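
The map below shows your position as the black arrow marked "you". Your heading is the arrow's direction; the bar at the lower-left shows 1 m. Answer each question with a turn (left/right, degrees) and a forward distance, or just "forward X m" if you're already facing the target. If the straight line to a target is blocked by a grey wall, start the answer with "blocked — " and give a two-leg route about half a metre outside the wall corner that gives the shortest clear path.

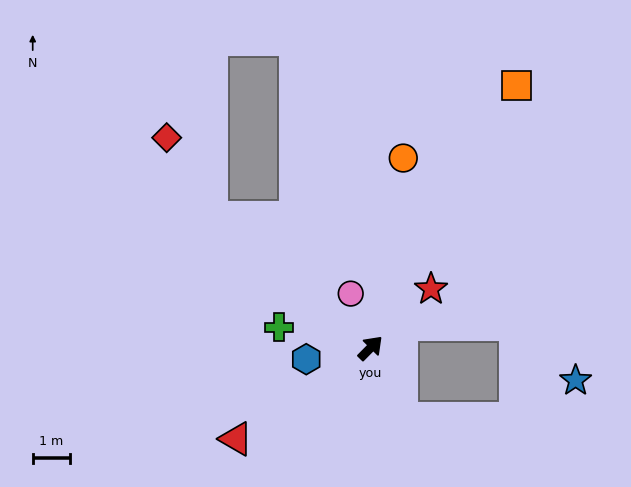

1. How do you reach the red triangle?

turn left 169°, forward 4.3 m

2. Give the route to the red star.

forward 2.2 m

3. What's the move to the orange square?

turn left 16°, forward 8.0 m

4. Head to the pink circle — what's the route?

turn left 65°, forward 1.5 m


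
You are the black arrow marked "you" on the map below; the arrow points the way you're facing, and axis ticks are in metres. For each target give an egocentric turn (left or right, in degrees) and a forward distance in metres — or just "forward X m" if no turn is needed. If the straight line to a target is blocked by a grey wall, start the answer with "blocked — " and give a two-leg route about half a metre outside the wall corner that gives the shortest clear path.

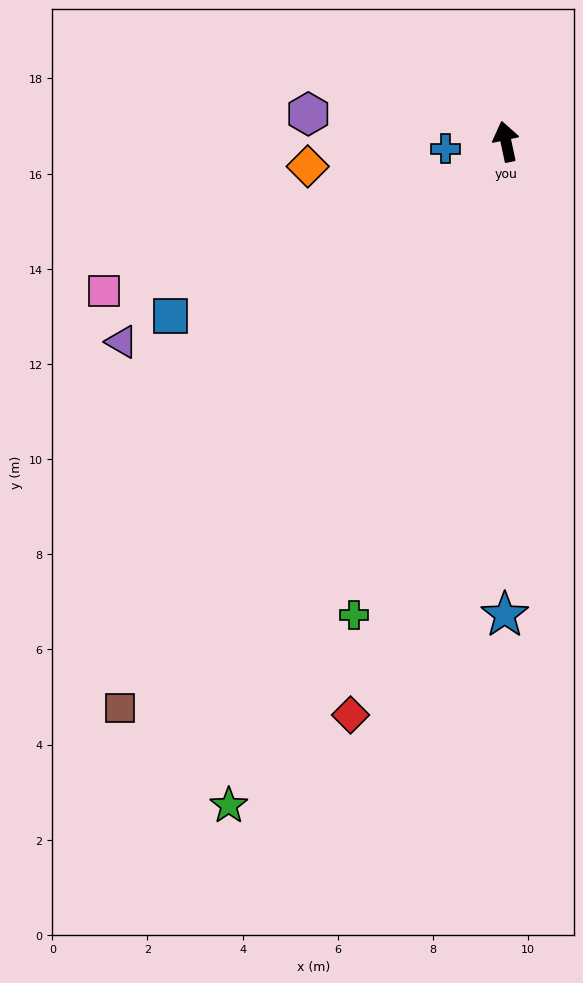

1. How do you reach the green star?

turn left 145°, forward 15.1 m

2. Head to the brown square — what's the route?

turn left 134°, forward 14.4 m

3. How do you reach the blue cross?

turn left 85°, forward 1.3 m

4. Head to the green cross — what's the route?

turn left 150°, forward 10.5 m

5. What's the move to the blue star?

turn left 168°, forward 9.9 m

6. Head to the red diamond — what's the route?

turn left 153°, forward 12.5 m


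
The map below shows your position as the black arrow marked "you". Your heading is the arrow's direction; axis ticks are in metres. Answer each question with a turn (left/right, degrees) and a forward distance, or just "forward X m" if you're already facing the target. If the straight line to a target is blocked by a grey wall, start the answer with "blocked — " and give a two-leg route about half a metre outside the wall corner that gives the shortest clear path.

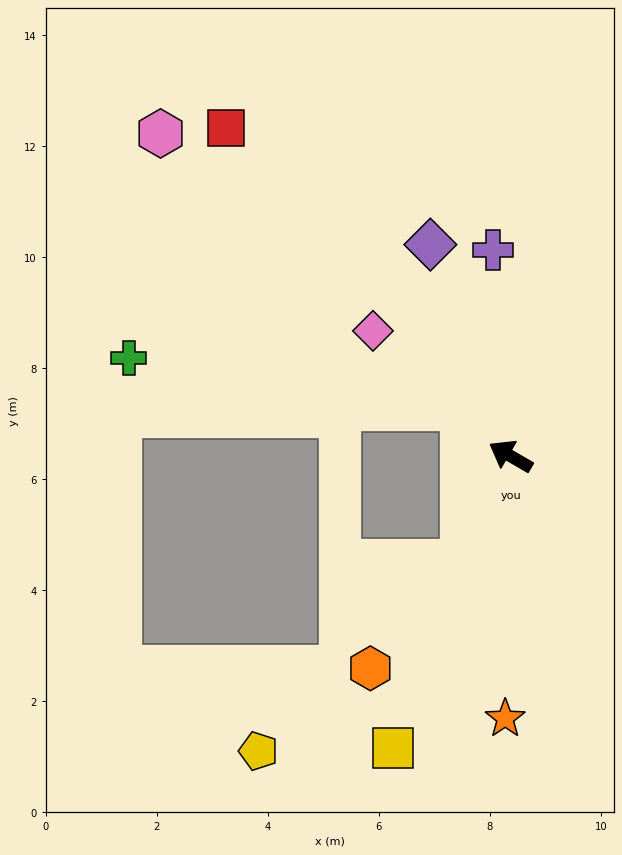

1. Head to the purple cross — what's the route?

turn right 55°, forward 3.7 m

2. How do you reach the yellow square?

turn left 98°, forward 5.7 m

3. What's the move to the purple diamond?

turn right 39°, forward 4.1 m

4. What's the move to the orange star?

turn left 119°, forward 4.7 m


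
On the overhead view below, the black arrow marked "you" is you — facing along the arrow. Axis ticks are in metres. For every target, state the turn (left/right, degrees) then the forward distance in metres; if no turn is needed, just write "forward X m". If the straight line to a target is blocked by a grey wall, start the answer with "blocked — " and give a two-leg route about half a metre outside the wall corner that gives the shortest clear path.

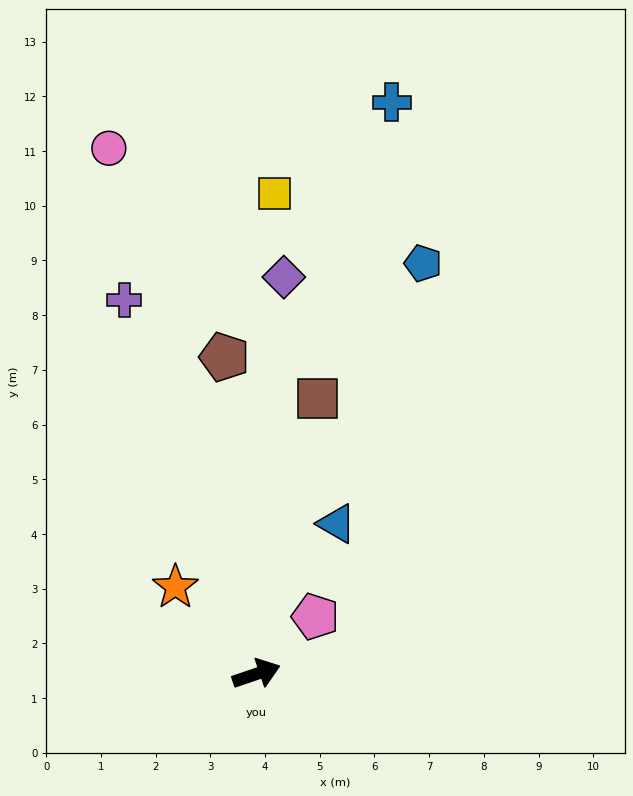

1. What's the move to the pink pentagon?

turn left 25°, forward 1.5 m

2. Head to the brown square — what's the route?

turn left 59°, forward 5.2 m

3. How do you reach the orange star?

turn left 114°, forward 2.2 m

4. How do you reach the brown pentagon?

turn left 77°, forward 5.8 m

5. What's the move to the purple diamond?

turn left 67°, forward 7.3 m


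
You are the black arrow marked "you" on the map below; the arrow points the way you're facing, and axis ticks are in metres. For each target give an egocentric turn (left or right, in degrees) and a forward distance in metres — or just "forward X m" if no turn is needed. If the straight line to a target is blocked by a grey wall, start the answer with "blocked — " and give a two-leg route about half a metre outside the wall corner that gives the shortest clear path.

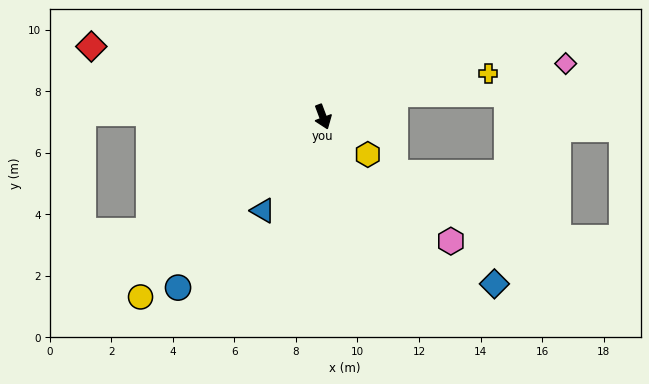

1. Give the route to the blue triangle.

turn right 53°, forward 3.6 m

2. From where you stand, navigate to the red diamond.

turn right 128°, forward 7.9 m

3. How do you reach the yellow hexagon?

turn left 29°, forward 1.9 m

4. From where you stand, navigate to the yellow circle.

turn right 66°, forward 8.3 m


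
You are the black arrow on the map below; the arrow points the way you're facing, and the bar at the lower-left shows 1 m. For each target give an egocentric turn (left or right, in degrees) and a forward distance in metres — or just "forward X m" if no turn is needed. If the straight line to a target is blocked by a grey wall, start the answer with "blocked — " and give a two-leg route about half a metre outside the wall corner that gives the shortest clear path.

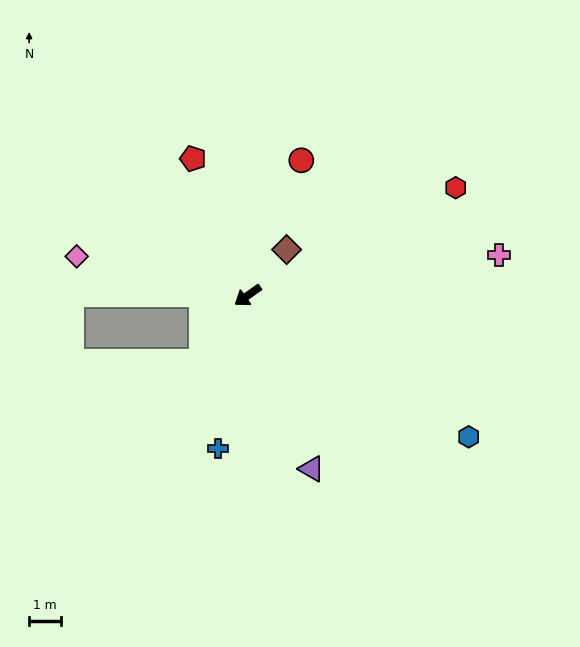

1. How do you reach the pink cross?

turn left 154°, forward 7.9 m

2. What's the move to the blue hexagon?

turn left 112°, forward 8.2 m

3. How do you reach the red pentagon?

turn right 103°, forward 4.6 m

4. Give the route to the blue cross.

turn left 44°, forward 4.8 m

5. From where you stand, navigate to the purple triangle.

turn left 75°, forward 5.7 m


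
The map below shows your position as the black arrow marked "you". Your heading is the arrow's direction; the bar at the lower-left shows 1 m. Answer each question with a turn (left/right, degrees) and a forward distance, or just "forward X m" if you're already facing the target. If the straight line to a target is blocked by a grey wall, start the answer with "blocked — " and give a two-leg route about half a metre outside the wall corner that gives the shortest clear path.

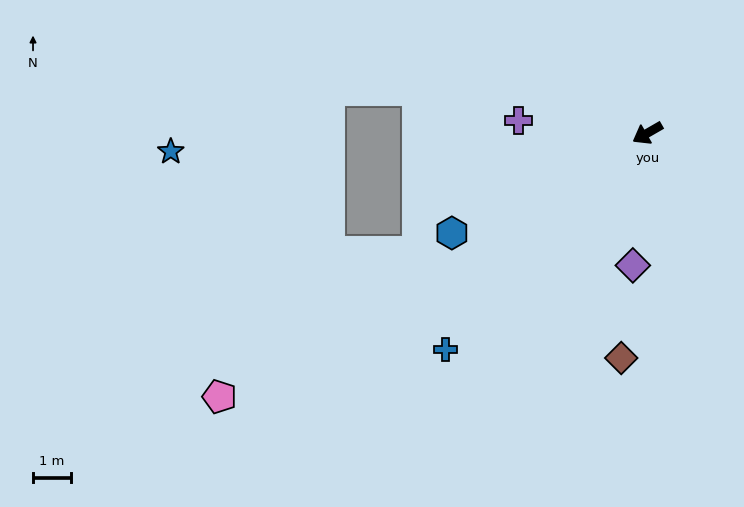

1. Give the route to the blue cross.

turn left 17°, forward 7.9 m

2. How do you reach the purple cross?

turn right 35°, forward 3.5 m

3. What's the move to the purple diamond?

turn left 54°, forward 3.6 m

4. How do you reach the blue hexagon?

turn right 3°, forward 5.9 m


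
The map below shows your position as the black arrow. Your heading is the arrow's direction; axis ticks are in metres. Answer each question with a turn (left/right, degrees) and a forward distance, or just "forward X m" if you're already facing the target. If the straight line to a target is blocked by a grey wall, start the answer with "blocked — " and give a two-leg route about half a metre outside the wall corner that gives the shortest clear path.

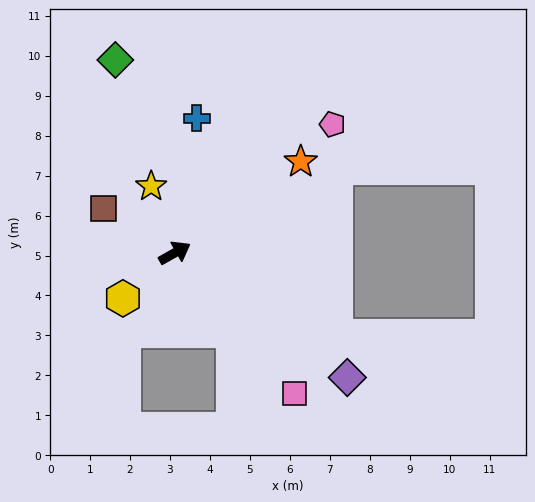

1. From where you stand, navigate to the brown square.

turn left 119°, forward 2.1 m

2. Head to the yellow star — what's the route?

turn left 80°, forward 1.8 m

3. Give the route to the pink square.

turn right 79°, forward 4.6 m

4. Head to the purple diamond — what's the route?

turn right 65°, forward 5.3 m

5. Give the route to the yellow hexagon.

turn right 168°, forward 1.7 m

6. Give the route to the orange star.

turn left 6°, forward 3.9 m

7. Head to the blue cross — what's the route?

turn left 51°, forward 3.4 m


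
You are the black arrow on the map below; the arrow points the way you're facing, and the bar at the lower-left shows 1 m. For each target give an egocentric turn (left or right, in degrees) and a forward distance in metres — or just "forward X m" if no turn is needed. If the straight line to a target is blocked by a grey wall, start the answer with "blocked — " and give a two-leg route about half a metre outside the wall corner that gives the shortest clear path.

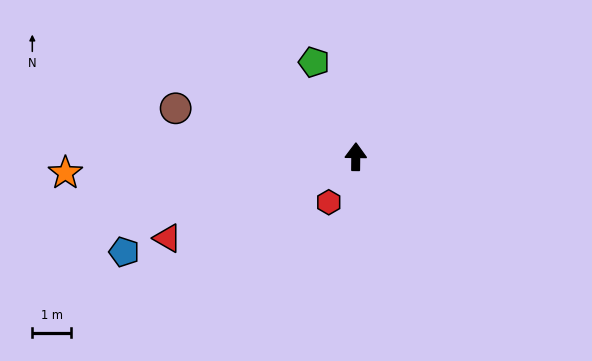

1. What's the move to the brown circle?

turn left 76°, forward 4.8 m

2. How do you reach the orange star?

turn left 94°, forward 7.6 m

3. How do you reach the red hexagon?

turn left 150°, forward 1.4 m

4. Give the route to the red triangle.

turn left 114°, forward 5.3 m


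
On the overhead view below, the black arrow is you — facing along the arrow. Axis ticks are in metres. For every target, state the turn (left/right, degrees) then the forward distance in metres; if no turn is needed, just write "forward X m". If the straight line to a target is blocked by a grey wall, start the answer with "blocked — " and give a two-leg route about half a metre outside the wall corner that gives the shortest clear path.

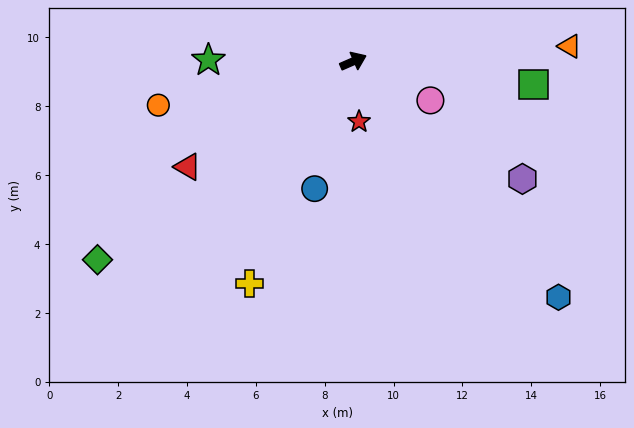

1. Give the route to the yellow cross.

turn right 139°, forward 7.1 m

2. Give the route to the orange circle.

turn left 169°, forward 5.8 m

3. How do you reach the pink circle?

turn right 51°, forward 2.5 m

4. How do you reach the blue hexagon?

turn right 73°, forward 9.1 m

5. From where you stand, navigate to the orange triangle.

turn right 20°, forward 6.3 m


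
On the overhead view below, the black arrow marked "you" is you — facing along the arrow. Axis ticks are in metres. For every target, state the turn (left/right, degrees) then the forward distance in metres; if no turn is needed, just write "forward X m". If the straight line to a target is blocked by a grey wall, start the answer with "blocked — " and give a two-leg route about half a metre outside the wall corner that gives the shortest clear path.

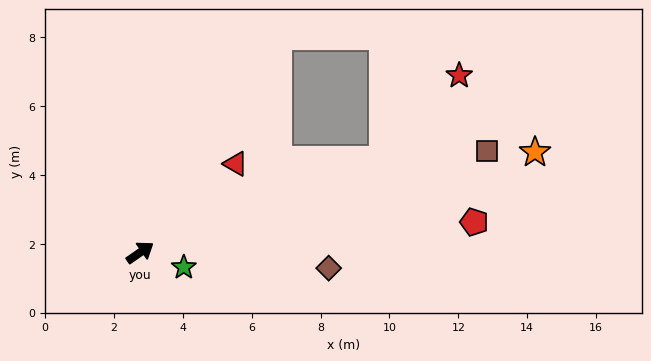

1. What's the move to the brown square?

turn right 18°, forward 10.5 m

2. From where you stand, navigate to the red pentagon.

turn right 30°, forward 9.7 m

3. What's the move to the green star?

turn right 53°, forward 1.3 m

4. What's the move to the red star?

blocked — turn right 14°, forward 7.6 m, then turn left 27°, forward 3.3 m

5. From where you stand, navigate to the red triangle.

turn left 8°, forward 3.8 m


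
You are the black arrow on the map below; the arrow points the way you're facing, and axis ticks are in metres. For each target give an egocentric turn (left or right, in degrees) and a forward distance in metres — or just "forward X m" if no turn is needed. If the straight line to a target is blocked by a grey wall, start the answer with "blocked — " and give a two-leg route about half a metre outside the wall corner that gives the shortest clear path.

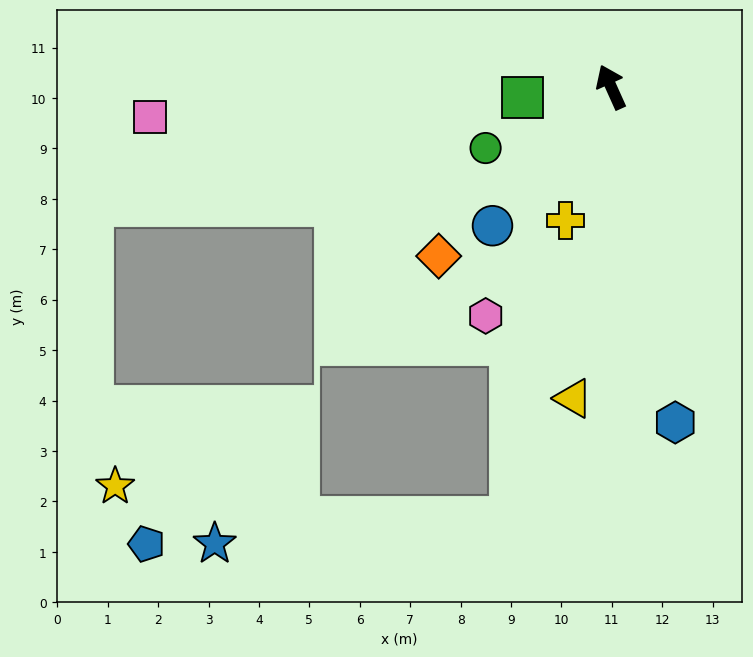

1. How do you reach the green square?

turn left 73°, forward 1.8 m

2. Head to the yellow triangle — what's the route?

turn left 149°, forward 6.2 m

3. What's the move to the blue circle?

turn left 115°, forward 3.6 m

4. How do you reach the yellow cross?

turn left 137°, forward 2.8 m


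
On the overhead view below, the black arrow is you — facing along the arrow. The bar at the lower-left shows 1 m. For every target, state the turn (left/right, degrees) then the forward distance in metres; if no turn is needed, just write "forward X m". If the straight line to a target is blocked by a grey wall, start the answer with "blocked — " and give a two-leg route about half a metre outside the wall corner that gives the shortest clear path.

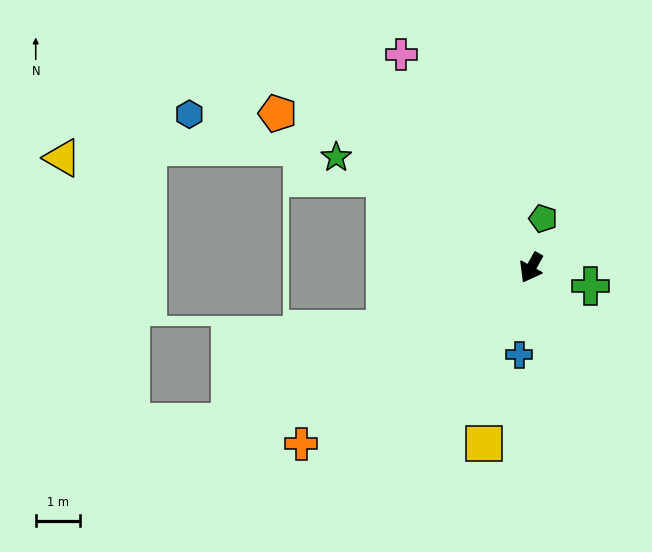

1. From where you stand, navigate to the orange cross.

turn right 23°, forward 6.6 m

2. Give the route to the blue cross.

turn left 21°, forward 2.0 m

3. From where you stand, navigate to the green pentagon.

turn right 165°, forward 1.1 m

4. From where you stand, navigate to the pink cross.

turn right 120°, forward 5.7 m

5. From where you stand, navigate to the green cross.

turn left 102°, forward 1.4 m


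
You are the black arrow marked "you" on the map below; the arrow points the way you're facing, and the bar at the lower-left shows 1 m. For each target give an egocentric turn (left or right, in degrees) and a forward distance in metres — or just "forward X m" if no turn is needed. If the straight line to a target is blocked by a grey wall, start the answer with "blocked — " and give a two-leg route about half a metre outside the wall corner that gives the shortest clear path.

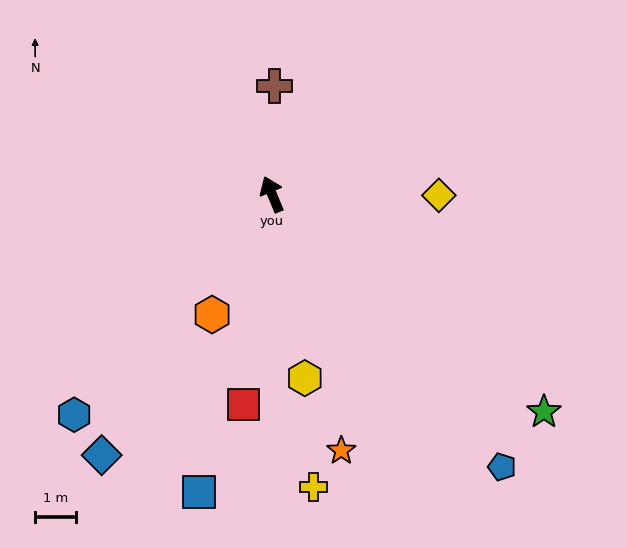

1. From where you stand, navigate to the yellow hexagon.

turn left 168°, forward 4.5 m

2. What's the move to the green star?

turn right 151°, forward 8.4 m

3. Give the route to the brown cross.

turn right 24°, forward 2.6 m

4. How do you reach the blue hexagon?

turn left 116°, forward 7.2 m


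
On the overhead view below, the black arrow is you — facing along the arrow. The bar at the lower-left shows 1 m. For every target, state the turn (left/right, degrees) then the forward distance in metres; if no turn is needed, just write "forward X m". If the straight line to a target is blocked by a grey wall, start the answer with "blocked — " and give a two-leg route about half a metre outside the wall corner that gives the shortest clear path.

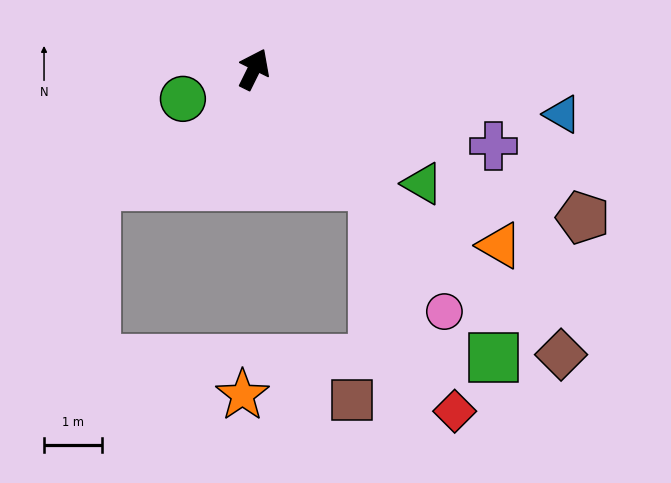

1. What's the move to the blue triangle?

turn right 72°, forward 5.4 m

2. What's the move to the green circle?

turn left 139°, forward 1.3 m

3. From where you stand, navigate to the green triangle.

turn right 98°, forward 3.5 m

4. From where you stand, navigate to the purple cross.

turn right 82°, forward 4.3 m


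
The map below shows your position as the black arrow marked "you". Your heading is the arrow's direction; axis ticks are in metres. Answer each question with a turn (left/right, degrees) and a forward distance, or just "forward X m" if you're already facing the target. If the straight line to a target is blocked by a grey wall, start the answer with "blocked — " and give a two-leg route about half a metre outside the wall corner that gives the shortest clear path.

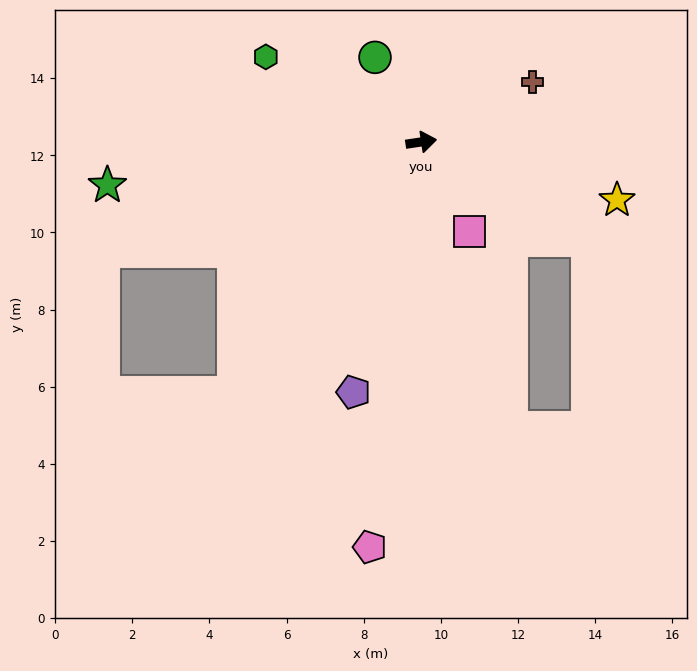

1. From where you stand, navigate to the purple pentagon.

turn right 114°, forward 6.7 m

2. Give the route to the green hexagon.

turn left 143°, forward 4.6 m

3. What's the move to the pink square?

turn right 70°, forward 2.6 m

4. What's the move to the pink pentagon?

turn right 106°, forward 10.6 m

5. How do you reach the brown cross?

turn left 20°, forward 3.3 m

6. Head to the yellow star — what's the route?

turn right 25°, forward 5.3 m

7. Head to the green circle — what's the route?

turn left 110°, forward 2.5 m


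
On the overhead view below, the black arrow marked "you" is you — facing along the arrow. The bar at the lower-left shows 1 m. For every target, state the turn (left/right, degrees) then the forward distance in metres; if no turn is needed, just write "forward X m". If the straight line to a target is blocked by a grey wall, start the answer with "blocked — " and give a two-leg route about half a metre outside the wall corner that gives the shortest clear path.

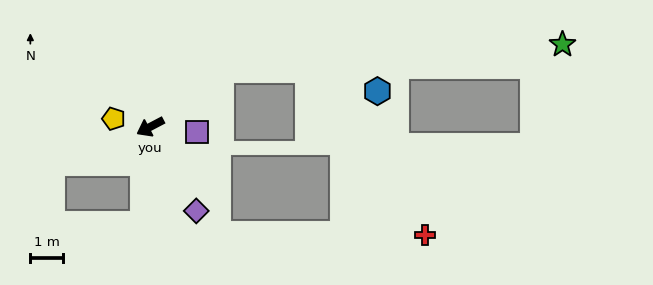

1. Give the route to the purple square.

turn left 146°, forward 1.4 m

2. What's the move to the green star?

blocked — turn right 168°, forward 2.8 m, then turn right 36°, forward 10.5 m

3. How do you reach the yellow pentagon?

turn right 40°, forward 1.1 m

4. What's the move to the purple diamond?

turn left 91°, forward 2.9 m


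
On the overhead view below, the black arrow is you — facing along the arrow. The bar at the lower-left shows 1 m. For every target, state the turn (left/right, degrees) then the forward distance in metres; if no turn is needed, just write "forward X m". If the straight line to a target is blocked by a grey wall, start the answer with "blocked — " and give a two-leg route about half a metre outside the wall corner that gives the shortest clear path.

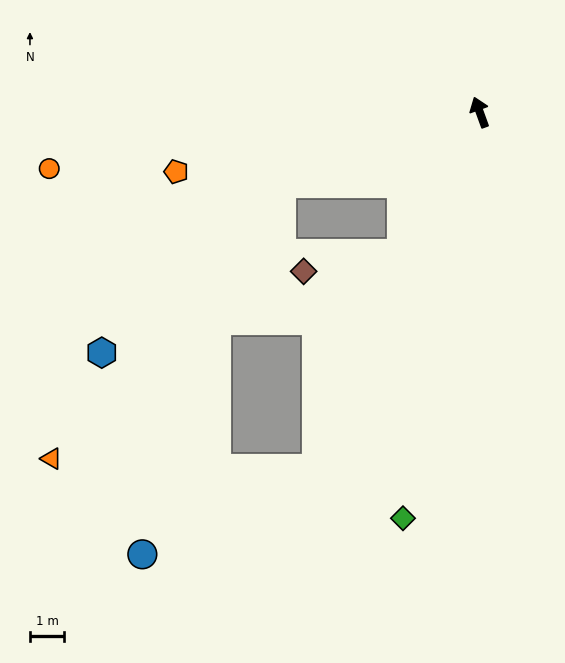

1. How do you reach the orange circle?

turn left 77°, forward 12.8 m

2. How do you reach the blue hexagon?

blocked — turn left 90°, forward 6.2 m, then turn left 23°, forward 7.2 m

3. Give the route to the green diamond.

turn left 149°, forward 12.2 m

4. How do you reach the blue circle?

blocked — turn left 135°, forward 11.5 m, then turn right 39°, forward 5.7 m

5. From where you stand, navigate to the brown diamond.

blocked — turn left 131°, forward 4.7 m, then turn right 50°, forward 2.9 m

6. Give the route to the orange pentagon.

turn left 81°, forward 9.1 m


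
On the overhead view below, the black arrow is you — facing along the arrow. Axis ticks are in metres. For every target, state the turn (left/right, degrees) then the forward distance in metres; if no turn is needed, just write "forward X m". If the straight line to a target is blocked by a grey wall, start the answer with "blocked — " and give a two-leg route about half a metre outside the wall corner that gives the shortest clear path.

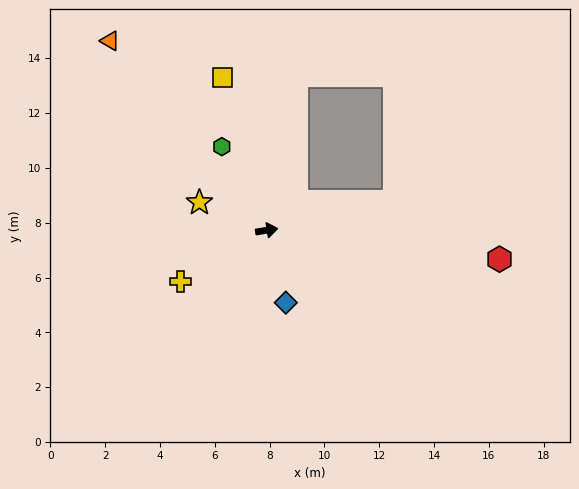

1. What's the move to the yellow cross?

turn right 159°, forward 3.7 m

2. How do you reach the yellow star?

turn left 148°, forward 2.7 m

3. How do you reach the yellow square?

turn left 97°, forward 5.8 m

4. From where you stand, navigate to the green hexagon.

turn left 109°, forward 3.5 m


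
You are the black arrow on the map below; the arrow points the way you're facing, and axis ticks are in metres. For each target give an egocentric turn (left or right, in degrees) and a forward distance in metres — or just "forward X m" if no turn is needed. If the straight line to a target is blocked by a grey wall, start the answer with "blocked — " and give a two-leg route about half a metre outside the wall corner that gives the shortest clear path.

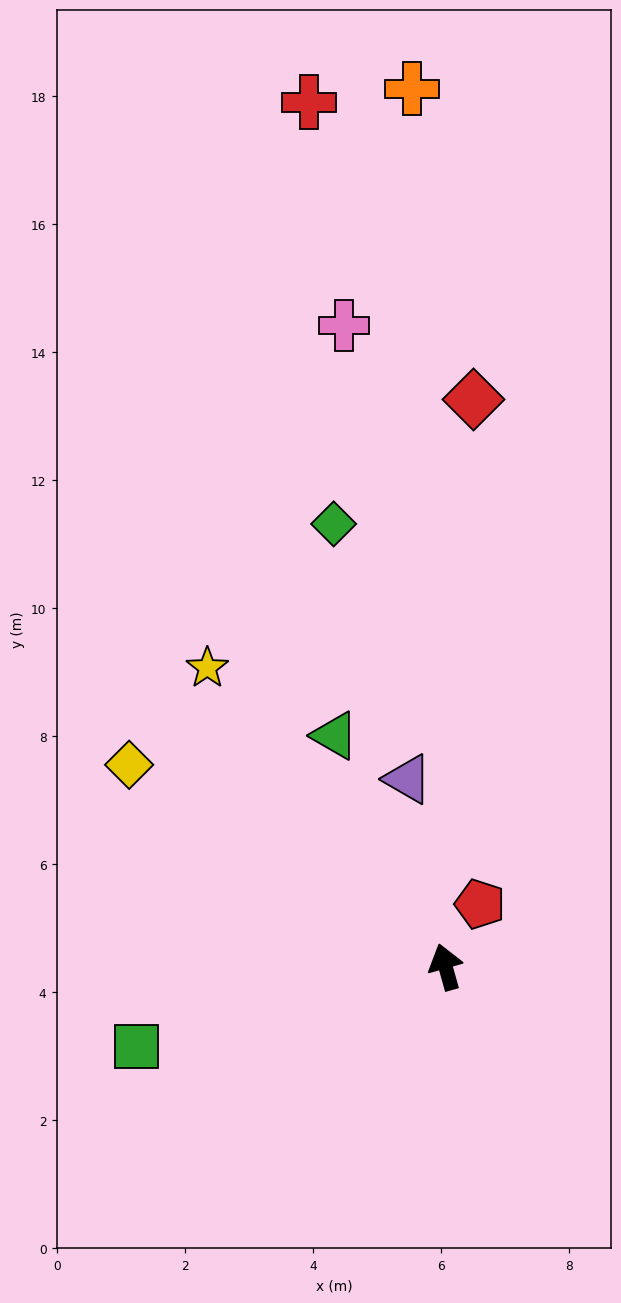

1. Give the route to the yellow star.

turn left 23°, forward 6.0 m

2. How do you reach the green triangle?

turn left 10°, forward 4.0 m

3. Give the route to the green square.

turn left 89°, forward 5.0 m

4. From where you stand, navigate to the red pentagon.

turn right 44°, forward 1.1 m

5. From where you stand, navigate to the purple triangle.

turn right 4°, forward 3.0 m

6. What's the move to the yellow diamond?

turn left 42°, forward 5.9 m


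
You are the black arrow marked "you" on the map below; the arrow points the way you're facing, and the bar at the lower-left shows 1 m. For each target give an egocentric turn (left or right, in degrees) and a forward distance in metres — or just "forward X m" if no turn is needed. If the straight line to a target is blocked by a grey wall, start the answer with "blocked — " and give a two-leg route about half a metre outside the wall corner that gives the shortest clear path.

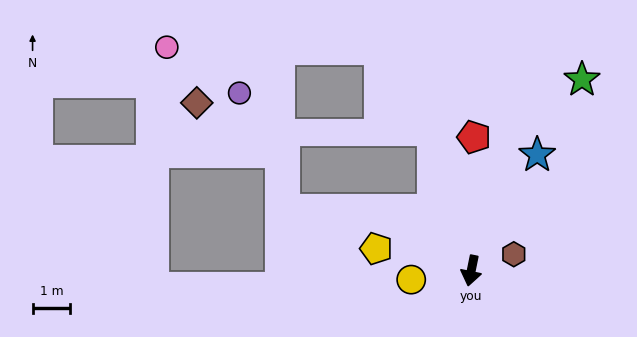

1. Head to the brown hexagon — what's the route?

turn left 123°, forward 1.2 m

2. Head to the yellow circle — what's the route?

turn right 70°, forward 1.6 m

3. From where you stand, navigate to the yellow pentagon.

turn right 92°, forward 2.6 m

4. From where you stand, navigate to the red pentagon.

turn right 170°, forward 3.5 m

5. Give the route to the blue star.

turn left 162°, forward 3.5 m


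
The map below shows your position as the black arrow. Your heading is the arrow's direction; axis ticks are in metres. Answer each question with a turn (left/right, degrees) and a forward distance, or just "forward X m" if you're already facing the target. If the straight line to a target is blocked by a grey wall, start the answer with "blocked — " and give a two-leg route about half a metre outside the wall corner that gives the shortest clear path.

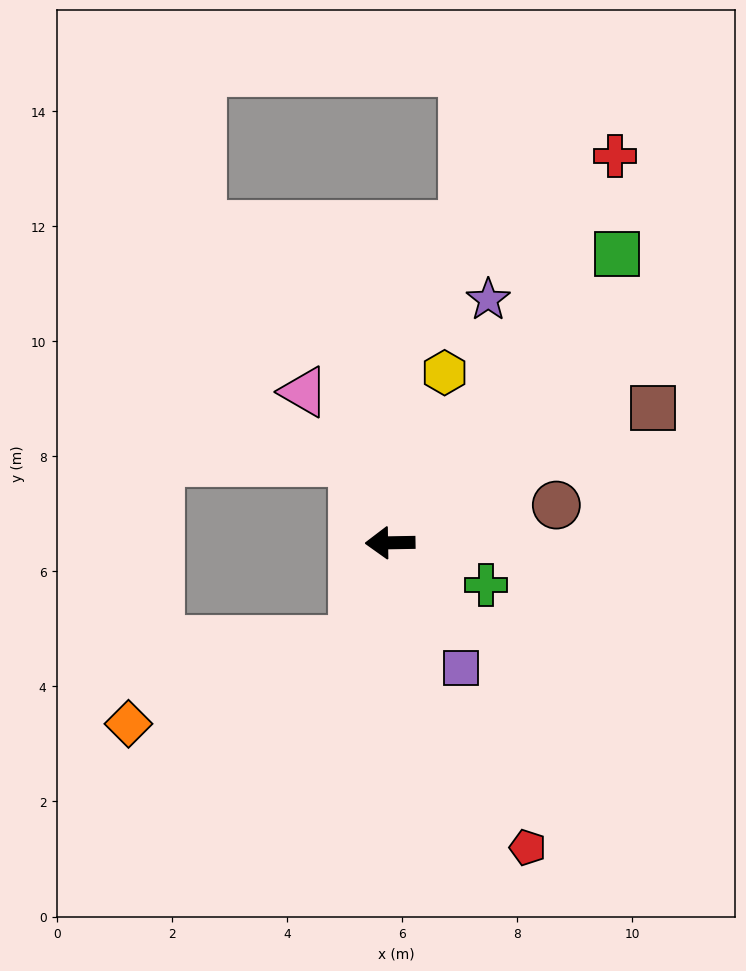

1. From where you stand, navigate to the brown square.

turn right 154°, forward 5.1 m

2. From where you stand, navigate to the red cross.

turn right 121°, forward 7.8 m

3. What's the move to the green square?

turn right 129°, forward 6.4 m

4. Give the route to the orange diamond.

blocked — turn left 68°, forward 1.8 m, then turn right 48°, forward 4.2 m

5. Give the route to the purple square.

turn left 119°, forward 2.5 m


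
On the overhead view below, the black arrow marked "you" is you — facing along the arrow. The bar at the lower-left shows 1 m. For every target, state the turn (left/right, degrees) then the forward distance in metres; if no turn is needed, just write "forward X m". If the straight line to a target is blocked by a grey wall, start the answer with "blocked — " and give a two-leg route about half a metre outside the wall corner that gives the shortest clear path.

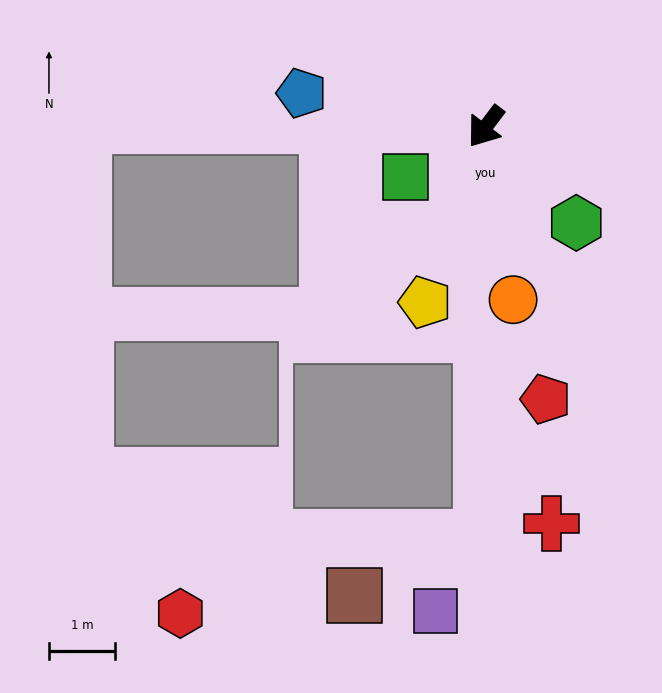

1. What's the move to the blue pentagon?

turn right 63°, forward 2.8 m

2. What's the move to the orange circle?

turn left 46°, forward 2.6 m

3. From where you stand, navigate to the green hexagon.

turn left 80°, forward 2.0 m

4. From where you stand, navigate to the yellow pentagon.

turn left 18°, forward 2.8 m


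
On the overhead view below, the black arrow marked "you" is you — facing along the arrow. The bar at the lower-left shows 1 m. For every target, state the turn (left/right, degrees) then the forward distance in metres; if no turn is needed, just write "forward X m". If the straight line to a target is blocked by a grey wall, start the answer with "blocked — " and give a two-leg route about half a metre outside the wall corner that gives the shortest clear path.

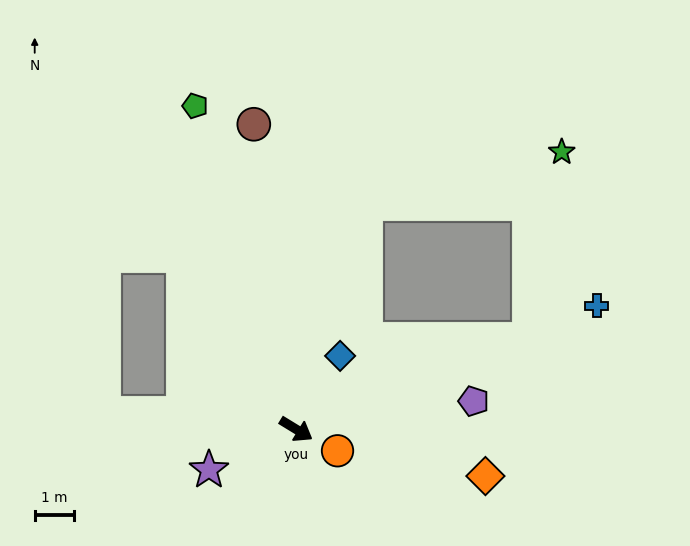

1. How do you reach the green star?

blocked — turn left 53°, forward 6.3 m, then turn left 59°, forward 4.8 m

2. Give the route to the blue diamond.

turn left 91°, forward 2.2 m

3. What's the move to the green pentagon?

turn left 139°, forward 8.6 m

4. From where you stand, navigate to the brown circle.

turn left 129°, forward 7.8 m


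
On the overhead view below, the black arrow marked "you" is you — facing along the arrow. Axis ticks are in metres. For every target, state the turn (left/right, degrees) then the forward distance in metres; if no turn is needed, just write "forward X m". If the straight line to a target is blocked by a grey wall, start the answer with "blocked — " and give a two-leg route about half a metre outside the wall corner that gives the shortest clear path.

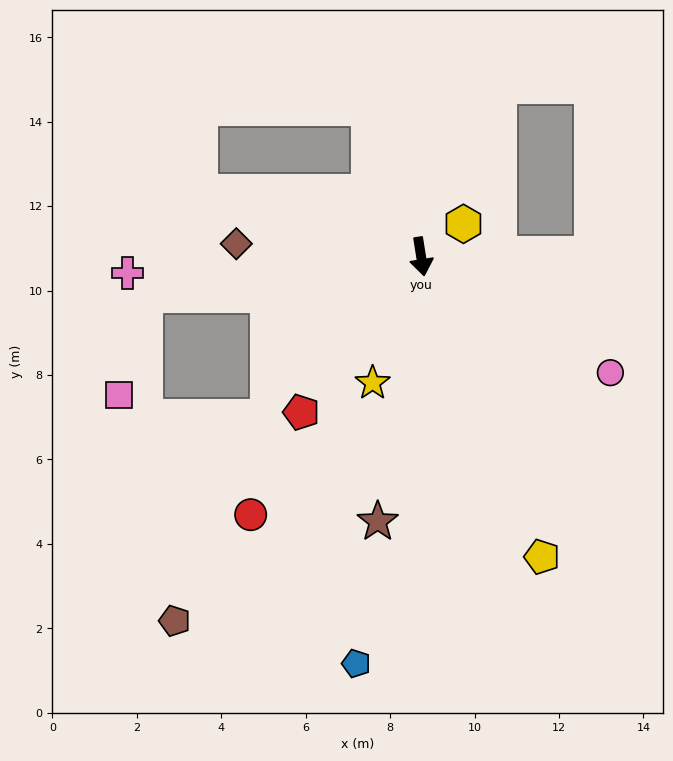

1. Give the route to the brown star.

turn right 18°, forward 6.4 m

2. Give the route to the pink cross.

turn right 96°, forward 7.0 m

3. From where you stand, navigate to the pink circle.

turn left 49°, forward 5.3 m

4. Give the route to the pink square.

blocked — turn right 91°, forward 6.6 m, then turn left 67°, forward 2.4 m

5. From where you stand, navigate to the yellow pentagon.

turn left 13°, forward 7.7 m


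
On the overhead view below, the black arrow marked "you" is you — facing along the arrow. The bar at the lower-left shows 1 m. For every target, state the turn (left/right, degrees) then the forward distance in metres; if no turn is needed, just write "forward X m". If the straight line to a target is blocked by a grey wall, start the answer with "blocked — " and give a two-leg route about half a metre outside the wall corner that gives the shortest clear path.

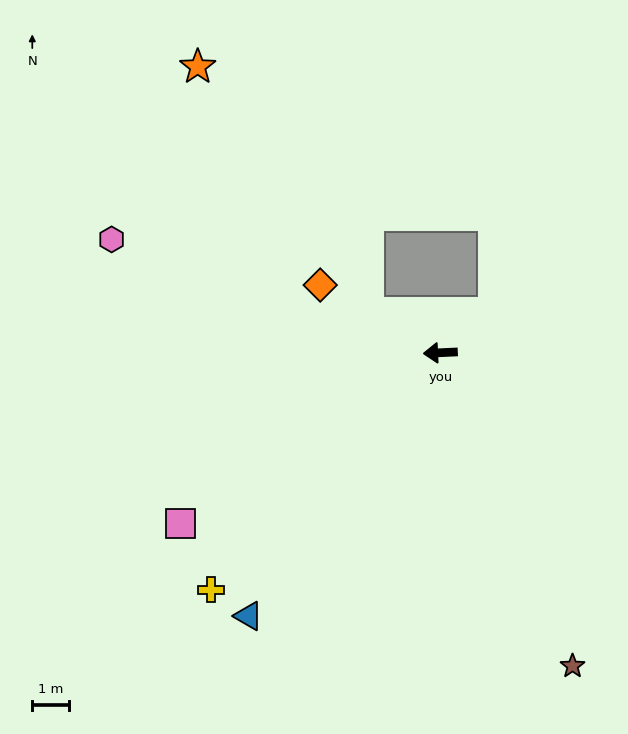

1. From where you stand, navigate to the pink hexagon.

turn right 22°, forward 9.6 m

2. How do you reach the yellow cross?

turn left 43°, forward 9.1 m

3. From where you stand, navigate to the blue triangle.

turn left 51°, forward 9.0 m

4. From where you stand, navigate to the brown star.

turn left 110°, forward 9.4 m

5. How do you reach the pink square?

turn left 31°, forward 8.6 m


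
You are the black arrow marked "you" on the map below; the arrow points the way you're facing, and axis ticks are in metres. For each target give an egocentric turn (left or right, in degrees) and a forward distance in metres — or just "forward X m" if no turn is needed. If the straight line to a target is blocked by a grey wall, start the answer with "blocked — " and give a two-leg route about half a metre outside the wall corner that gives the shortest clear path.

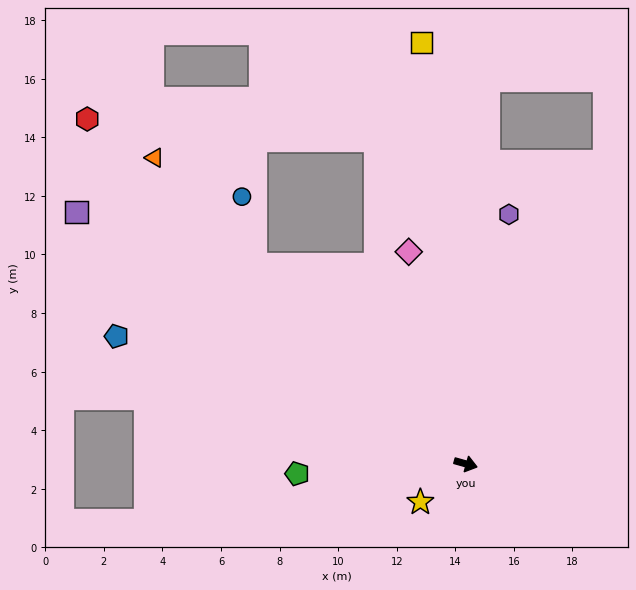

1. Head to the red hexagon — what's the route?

turn left 153°, forward 17.5 m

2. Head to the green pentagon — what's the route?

turn right 161°, forward 5.8 m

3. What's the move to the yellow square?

turn left 112°, forward 14.5 m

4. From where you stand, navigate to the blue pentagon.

turn left 176°, forward 12.7 m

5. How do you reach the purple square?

turn left 163°, forward 15.8 m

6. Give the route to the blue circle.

blocked — turn left 152°, forward 9.9 m, then turn right 36°, forward 2.4 m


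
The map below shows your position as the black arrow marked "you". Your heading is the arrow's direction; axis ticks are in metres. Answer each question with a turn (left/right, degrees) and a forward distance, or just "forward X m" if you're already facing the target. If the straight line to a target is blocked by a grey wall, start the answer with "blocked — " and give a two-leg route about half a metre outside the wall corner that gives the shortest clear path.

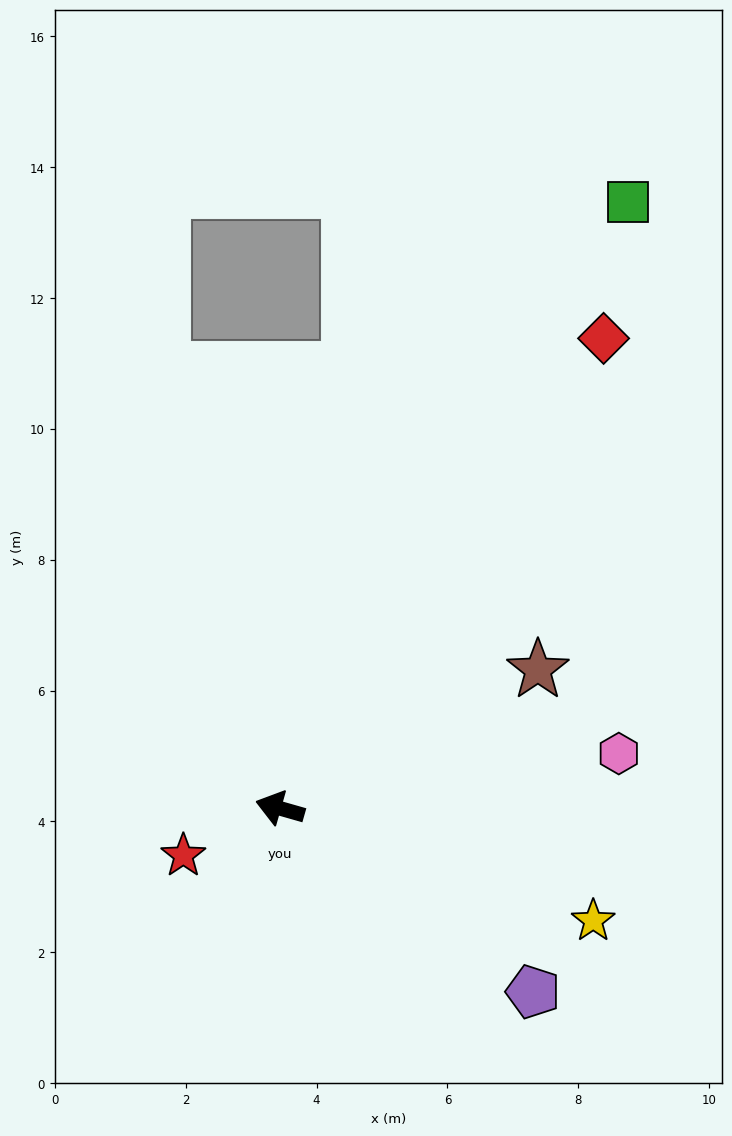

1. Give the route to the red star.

turn left 42°, forward 1.6 m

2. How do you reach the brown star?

turn right 136°, forward 4.5 m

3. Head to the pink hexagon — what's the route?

turn right 155°, forward 5.2 m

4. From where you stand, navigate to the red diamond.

turn right 109°, forward 8.7 m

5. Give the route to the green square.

turn right 104°, forward 10.7 m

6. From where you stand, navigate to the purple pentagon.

turn left 160°, forward 4.8 m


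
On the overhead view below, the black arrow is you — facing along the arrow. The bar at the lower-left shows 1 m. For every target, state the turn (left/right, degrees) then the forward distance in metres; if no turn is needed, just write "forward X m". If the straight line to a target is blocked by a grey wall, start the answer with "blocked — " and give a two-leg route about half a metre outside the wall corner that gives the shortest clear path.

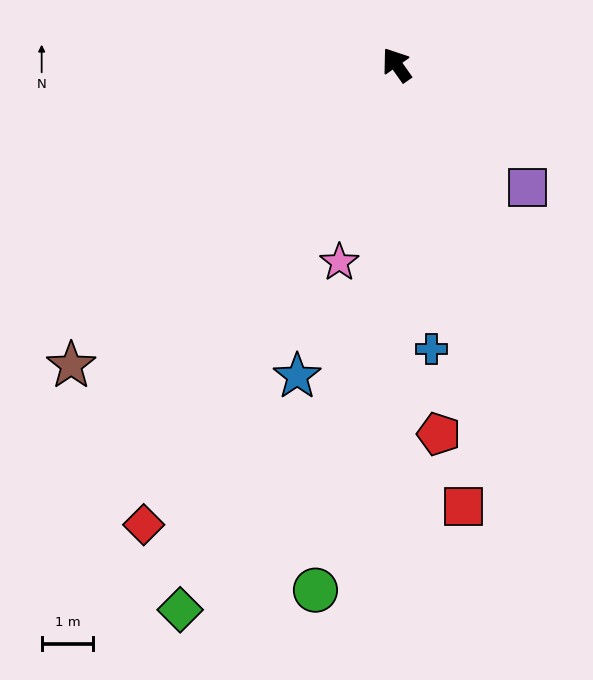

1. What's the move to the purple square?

turn right 168°, forward 3.5 m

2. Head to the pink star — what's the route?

turn left 129°, forward 4.0 m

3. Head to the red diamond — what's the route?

turn left 116°, forward 10.1 m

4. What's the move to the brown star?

turn left 98°, forward 8.5 m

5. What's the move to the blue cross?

turn left 152°, forward 5.5 m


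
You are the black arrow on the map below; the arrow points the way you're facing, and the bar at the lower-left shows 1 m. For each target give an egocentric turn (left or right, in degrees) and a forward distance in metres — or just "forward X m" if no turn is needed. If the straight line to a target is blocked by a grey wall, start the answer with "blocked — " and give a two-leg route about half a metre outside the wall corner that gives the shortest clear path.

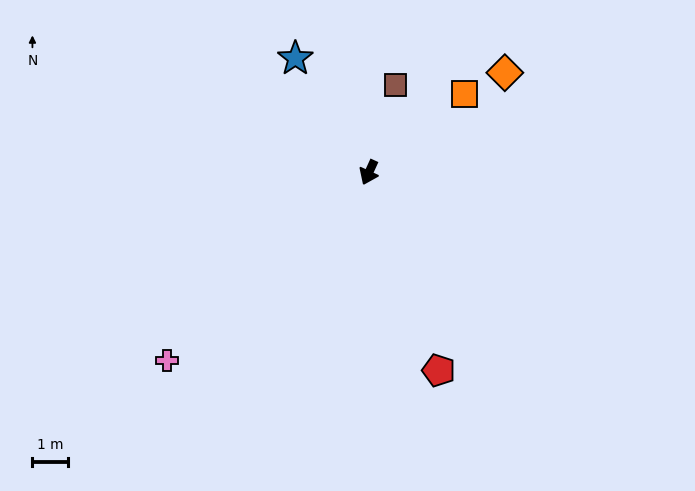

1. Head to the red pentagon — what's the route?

turn left 44°, forward 5.9 m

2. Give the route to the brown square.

turn right 172°, forward 2.6 m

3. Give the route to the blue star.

turn right 123°, forward 3.8 m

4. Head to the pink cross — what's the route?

turn right 23°, forward 7.7 m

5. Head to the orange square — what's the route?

turn left 154°, forward 3.5 m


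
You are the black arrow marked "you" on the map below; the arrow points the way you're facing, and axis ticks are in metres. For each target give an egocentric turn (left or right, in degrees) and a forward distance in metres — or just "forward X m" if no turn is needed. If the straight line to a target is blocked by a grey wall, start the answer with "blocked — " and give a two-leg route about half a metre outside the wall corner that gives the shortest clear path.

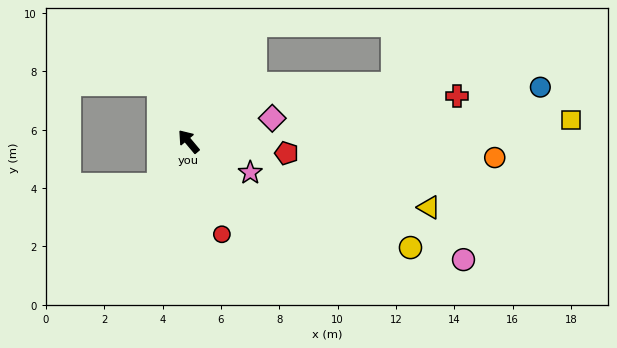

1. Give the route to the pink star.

turn right 157°, forward 2.4 m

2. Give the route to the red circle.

turn left 160°, forward 3.4 m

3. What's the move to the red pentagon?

turn right 137°, forward 3.4 m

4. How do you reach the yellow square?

turn right 127°, forward 13.1 m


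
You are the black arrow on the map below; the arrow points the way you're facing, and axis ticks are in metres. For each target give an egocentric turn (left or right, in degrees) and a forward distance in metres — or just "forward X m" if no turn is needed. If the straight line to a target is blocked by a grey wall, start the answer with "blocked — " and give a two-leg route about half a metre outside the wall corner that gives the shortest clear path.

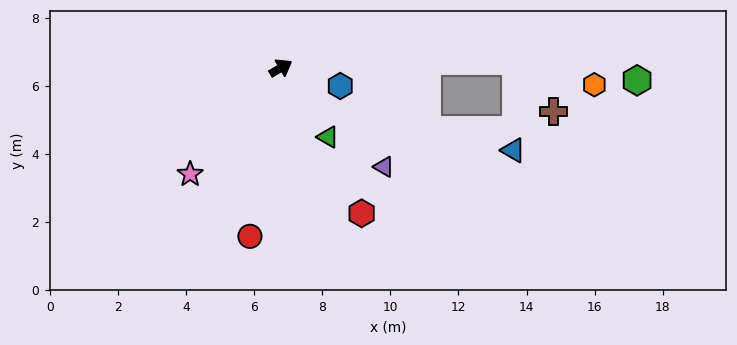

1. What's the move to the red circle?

turn right 131°, forward 5.0 m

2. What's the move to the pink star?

turn right 161°, forward 4.1 m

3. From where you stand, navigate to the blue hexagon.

turn right 47°, forward 1.8 m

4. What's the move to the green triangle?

turn right 86°, forward 2.5 m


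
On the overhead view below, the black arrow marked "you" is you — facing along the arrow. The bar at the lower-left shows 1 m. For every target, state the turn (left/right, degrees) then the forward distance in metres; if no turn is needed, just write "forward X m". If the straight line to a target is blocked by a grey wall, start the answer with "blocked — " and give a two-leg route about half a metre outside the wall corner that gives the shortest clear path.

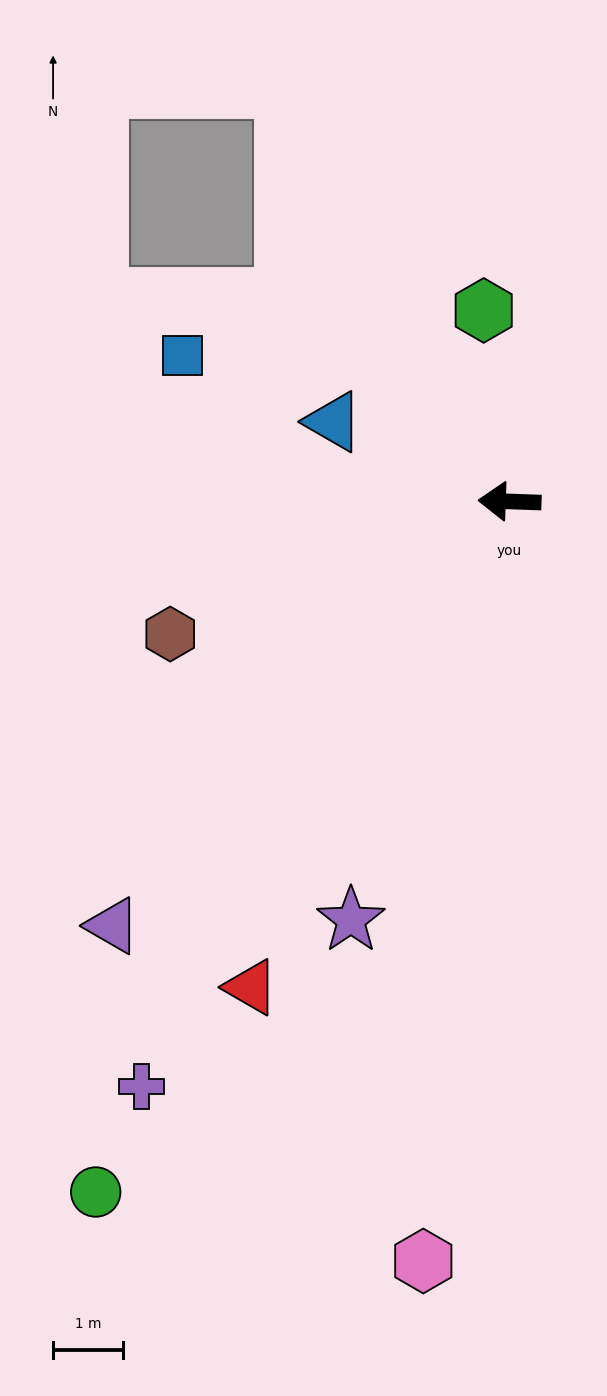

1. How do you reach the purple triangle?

turn left 49°, forward 8.3 m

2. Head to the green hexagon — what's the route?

turn right 80°, forward 2.7 m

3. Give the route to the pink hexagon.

turn left 86°, forward 10.9 m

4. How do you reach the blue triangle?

turn right 22°, forward 2.7 m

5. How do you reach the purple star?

turn left 71°, forward 6.4 m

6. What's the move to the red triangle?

turn left 64°, forward 7.8 m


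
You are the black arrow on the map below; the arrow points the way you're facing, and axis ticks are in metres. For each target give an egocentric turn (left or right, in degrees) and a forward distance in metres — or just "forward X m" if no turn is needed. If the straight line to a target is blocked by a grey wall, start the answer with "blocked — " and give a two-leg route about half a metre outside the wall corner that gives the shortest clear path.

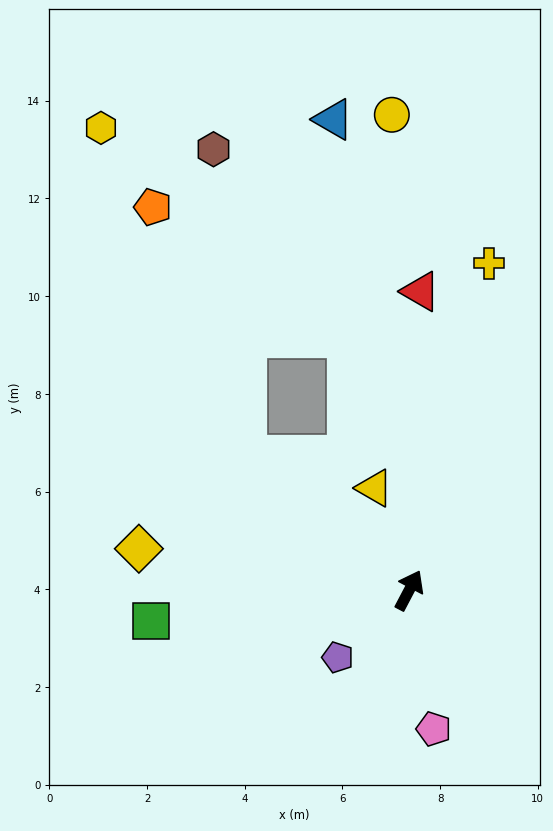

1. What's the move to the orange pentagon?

blocked — turn left 78°, forward 4.3 m, then turn right 30°, forward 5.4 m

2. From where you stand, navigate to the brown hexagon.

blocked — turn left 78°, forward 4.3 m, then turn right 44°, forward 6.3 m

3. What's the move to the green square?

turn left 125°, forward 5.3 m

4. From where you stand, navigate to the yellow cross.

turn left 14°, forward 6.9 m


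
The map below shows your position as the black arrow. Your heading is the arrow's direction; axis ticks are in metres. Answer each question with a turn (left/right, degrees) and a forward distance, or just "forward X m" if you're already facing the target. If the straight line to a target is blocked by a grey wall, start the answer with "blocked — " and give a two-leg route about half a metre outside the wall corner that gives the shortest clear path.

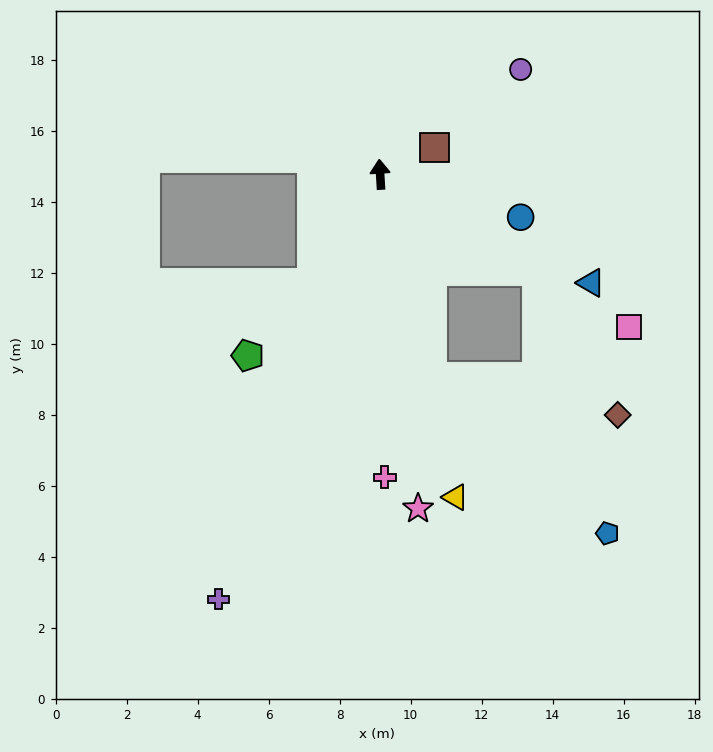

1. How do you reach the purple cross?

turn left 156°, forward 12.8 m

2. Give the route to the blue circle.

turn right 110°, forward 4.1 m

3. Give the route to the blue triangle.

turn right 121°, forward 6.7 m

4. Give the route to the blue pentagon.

blocked — turn right 169°, forward 5.9 m, then turn left 34°, forward 6.6 m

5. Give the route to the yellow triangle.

turn right 170°, forward 9.3 m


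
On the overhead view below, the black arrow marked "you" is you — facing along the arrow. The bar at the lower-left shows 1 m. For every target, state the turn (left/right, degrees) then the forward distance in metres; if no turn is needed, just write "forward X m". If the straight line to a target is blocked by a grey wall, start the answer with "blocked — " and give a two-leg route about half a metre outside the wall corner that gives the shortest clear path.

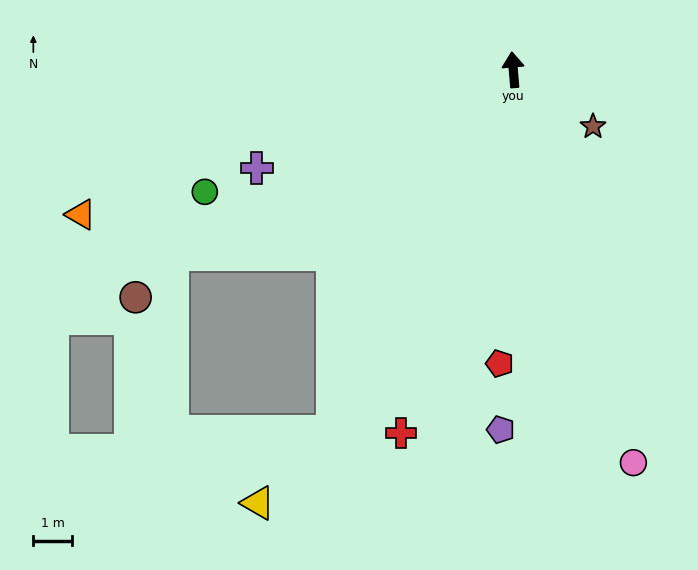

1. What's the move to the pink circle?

turn right 168°, forward 10.5 m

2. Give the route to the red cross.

turn left 158°, forward 9.7 m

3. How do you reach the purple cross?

turn left 106°, forward 7.0 m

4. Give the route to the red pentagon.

turn left 172°, forward 7.5 m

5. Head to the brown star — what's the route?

turn right 130°, forward 2.5 m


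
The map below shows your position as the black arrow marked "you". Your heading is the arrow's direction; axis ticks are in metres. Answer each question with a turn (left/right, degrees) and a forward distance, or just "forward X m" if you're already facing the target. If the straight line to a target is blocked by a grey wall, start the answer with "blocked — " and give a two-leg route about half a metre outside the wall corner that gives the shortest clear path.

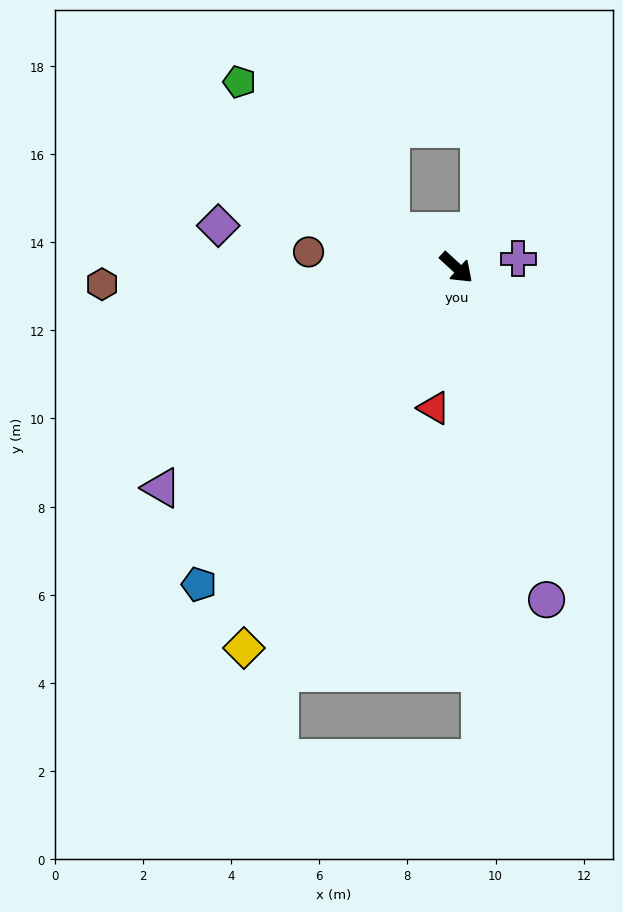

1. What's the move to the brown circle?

turn right 144°, forward 3.4 m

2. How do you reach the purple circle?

turn right 32°, forward 7.8 m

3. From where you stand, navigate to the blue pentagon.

turn right 87°, forward 9.3 m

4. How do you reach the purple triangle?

turn right 101°, forward 8.4 m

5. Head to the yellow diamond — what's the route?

turn right 77°, forward 9.9 m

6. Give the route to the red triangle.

turn right 57°, forward 3.2 m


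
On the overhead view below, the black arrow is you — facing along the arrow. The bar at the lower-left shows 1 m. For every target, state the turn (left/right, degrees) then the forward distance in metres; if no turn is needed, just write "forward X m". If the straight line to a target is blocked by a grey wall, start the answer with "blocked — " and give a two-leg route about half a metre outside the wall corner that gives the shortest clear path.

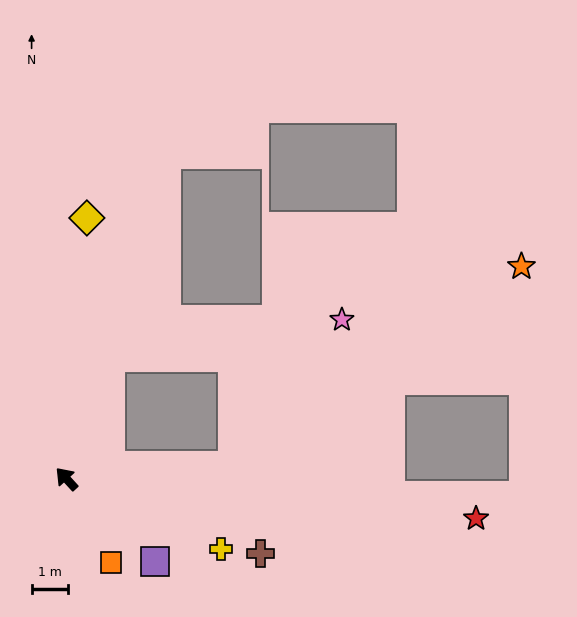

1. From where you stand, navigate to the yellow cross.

turn right 157°, forward 4.7 m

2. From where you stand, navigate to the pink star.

blocked — turn right 128°, forward 4.6 m, then turn left 49°, forward 5.0 m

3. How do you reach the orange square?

turn left 166°, forward 2.6 m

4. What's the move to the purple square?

turn right 175°, forward 3.4 m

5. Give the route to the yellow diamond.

turn right 47°, forward 7.2 m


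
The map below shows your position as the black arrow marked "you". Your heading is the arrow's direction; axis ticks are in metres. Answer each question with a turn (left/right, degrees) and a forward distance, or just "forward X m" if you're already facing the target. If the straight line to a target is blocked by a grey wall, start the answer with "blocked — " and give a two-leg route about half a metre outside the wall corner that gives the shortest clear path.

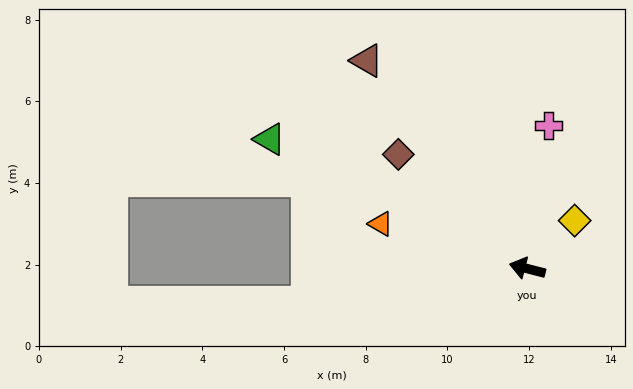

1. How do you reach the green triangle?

turn right 12°, forward 7.1 m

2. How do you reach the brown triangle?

turn right 38°, forward 6.4 m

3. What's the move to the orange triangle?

turn right 3°, forward 3.8 m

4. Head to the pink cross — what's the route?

turn right 84°, forward 3.5 m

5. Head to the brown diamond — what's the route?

turn right 27°, forward 4.2 m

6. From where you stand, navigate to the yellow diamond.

turn right 120°, forward 1.7 m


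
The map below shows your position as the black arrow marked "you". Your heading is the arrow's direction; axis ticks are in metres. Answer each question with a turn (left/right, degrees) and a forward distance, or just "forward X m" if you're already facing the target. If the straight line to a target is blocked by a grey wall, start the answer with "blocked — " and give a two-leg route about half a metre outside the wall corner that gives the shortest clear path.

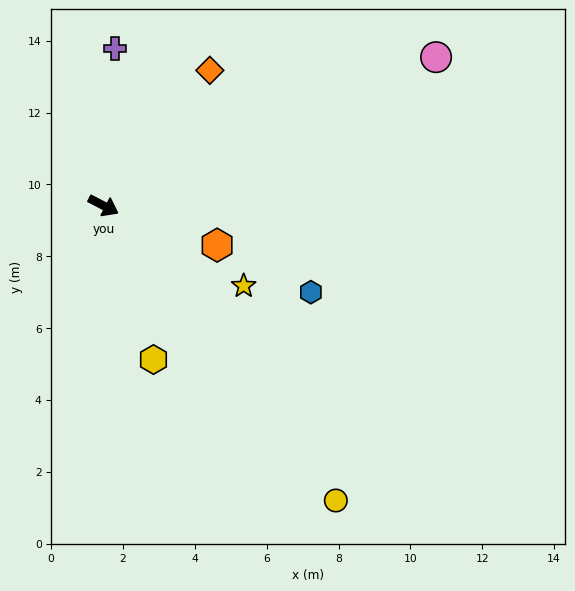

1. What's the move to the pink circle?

turn left 51°, forward 10.1 m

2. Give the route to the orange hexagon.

turn left 8°, forward 3.3 m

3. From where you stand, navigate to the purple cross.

turn left 113°, forward 4.4 m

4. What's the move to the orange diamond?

turn left 79°, forward 4.8 m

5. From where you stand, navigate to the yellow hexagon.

turn right 45°, forward 4.5 m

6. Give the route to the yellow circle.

turn right 24°, forward 10.5 m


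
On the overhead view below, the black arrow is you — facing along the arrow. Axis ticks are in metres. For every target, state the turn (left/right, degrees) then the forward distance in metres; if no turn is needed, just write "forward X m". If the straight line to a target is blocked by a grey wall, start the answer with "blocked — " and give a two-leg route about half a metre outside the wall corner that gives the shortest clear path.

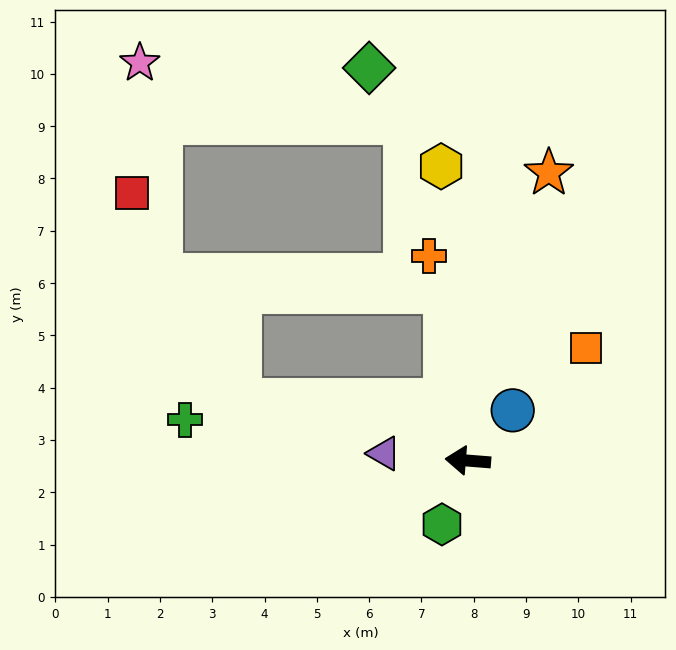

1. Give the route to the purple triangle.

forward 1.6 m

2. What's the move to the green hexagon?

turn left 72°, forward 1.3 m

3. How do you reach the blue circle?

turn right 127°, forward 1.3 m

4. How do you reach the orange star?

turn right 101°, forward 5.7 m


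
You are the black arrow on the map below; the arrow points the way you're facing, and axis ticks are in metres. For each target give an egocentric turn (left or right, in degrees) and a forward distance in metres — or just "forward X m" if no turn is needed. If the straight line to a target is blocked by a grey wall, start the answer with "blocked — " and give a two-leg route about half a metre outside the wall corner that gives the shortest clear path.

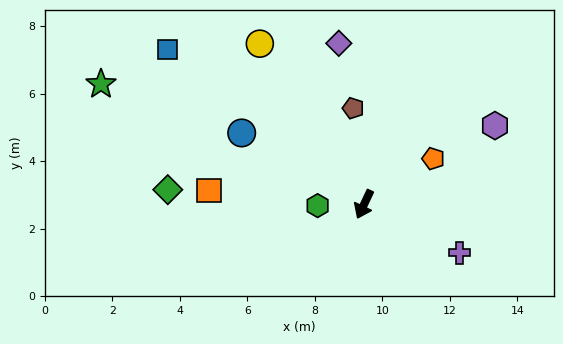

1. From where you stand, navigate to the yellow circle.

turn right 122°, forward 5.7 m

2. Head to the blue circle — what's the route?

turn right 95°, forward 4.2 m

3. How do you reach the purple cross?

turn left 88°, forward 3.2 m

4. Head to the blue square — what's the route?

turn right 103°, forward 7.4 m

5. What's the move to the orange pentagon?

turn left 149°, forward 2.5 m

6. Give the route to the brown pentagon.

turn right 148°, forward 2.9 m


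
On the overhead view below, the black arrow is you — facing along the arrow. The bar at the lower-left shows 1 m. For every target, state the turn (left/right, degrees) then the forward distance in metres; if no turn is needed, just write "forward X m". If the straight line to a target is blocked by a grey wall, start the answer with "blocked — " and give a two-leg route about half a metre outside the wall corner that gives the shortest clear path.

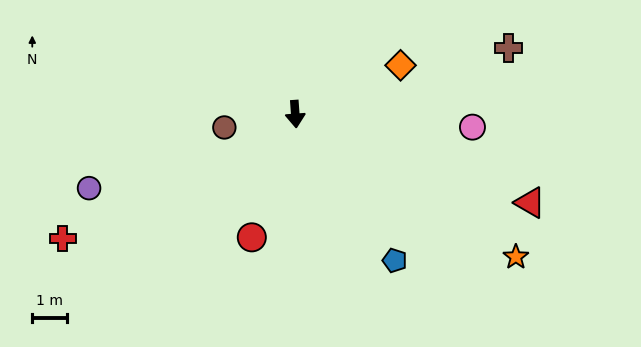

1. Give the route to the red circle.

turn right 24°, forward 3.7 m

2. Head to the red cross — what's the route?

turn right 66°, forward 7.5 m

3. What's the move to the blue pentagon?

turn left 30°, forward 5.0 m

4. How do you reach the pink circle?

turn left 82°, forward 5.1 m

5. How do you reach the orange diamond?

turn left 111°, forward 3.3 m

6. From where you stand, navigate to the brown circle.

turn right 83°, forward 2.1 m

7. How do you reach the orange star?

turn left 53°, forward 7.5 m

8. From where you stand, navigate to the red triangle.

turn left 65°, forward 7.1 m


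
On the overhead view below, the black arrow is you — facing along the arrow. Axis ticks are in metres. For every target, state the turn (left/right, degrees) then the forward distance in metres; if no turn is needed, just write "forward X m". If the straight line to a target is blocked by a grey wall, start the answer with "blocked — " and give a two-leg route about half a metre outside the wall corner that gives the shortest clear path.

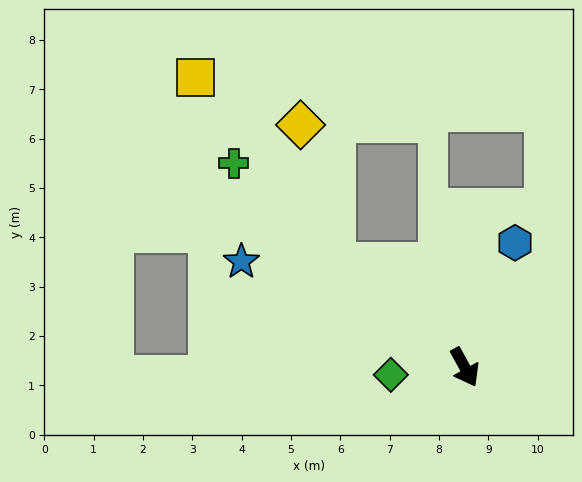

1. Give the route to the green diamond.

turn right 113°, forward 1.5 m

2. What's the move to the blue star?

turn right 144°, forward 5.0 m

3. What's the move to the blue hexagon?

turn left 129°, forward 2.7 m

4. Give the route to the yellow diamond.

blocked — turn right 157°, forward 3.4 m, then turn right 38°, forward 2.9 m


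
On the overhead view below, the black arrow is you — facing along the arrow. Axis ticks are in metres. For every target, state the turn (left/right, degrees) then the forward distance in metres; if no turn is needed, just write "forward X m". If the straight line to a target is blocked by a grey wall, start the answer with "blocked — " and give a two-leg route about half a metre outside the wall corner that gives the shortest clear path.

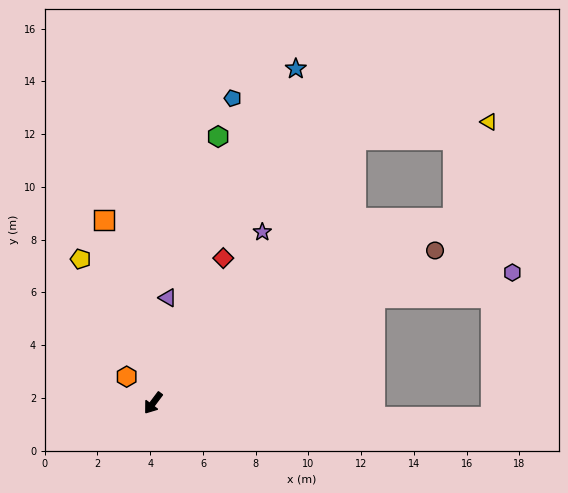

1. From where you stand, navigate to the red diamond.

turn right 169°, forward 6.1 m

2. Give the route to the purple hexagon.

blocked — turn left 152°, forward 9.3 m, then turn right 15°, forward 5.3 m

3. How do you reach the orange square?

turn right 128°, forward 7.2 m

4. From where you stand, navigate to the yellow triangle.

blocked — turn left 158°, forward 13.4 m, then turn left 39°, forward 3.9 m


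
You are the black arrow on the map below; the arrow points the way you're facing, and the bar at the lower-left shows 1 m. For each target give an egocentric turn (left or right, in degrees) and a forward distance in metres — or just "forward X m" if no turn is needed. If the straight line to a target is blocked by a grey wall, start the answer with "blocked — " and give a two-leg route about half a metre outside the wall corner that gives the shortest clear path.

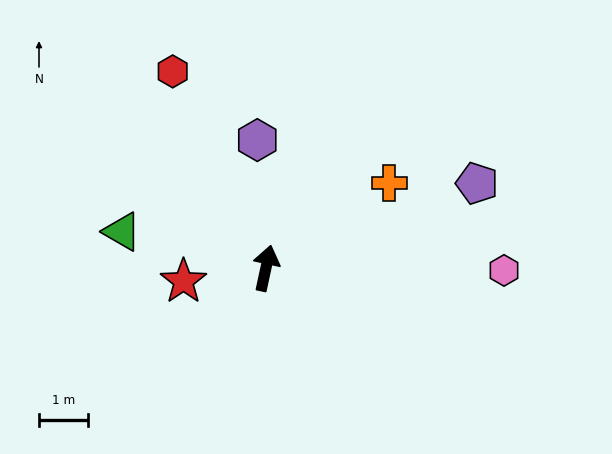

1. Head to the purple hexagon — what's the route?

turn left 16°, forward 2.6 m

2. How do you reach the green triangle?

turn left 88°, forward 3.0 m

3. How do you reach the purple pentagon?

turn right 56°, forward 4.6 m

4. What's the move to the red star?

turn left 111°, forward 1.7 m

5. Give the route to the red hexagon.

turn left 38°, forward 4.4 m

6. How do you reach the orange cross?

turn right 43°, forward 3.1 m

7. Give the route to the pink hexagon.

turn right 78°, forward 4.9 m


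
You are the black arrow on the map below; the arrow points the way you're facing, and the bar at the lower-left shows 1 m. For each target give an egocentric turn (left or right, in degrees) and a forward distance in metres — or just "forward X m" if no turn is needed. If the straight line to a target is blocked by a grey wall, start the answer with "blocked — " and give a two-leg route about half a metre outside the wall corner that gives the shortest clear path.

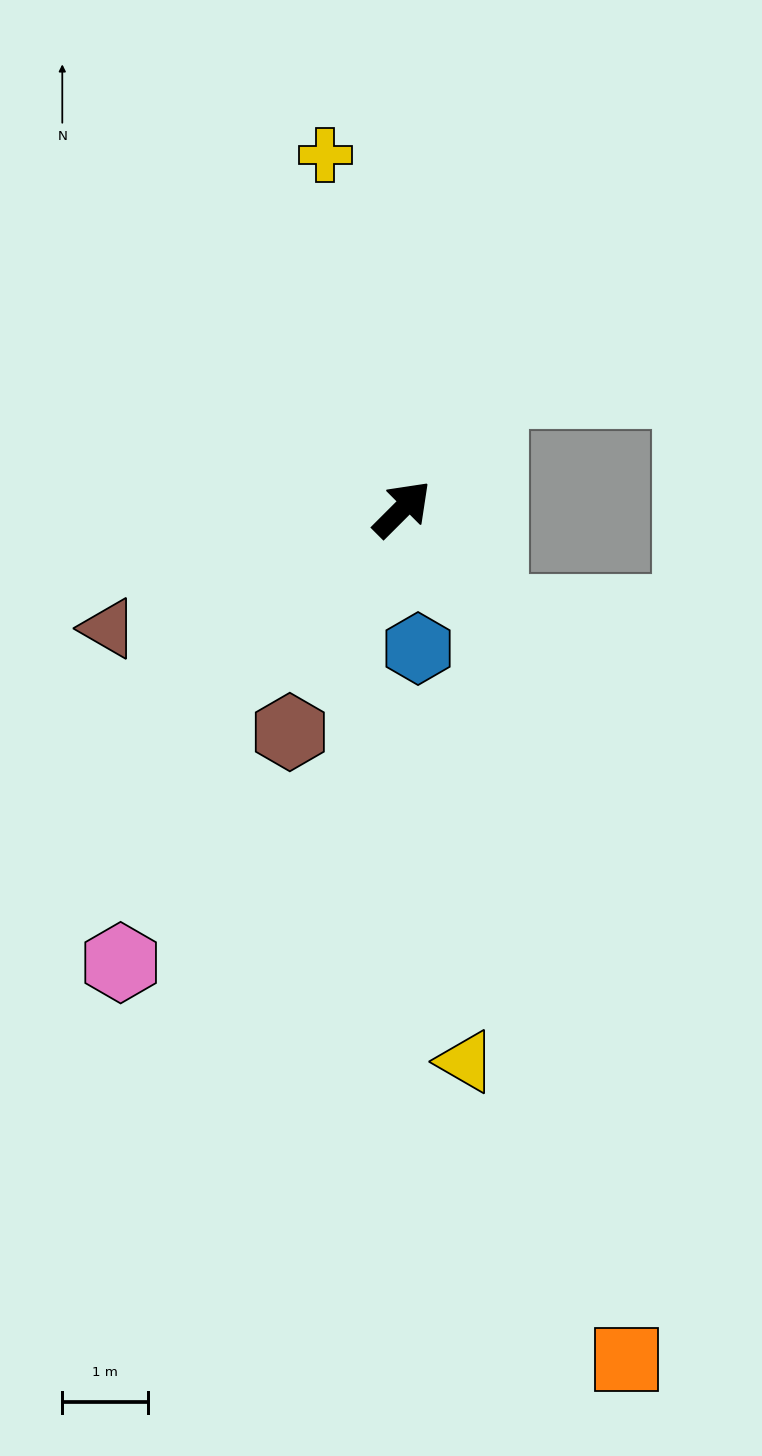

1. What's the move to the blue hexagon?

turn right 128°, forward 1.6 m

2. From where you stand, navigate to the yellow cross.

turn left 57°, forward 4.2 m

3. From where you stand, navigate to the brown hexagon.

turn right 162°, forward 2.9 m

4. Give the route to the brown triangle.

turn left 157°, forward 3.7 m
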